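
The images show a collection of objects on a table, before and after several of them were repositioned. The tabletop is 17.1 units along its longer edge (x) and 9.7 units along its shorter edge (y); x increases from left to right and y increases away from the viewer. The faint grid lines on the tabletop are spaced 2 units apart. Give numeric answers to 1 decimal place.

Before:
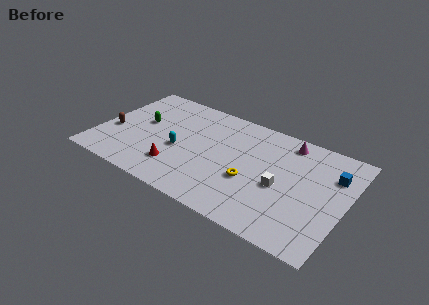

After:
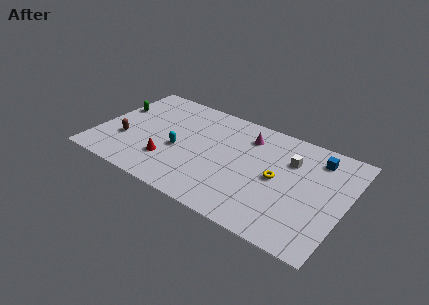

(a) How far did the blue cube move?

1.6

The blue cube was near (16.0, 6.9) before and (14.8, 7.9) after, so it travelled √(1.2² + 1.0²) ≈ 1.6 units.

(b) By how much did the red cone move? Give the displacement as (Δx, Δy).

(-0.6, 0.3)

The red cone was at about (5.8, 2.4) and moved to about (5.2, 2.7).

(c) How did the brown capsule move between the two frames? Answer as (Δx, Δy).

(1.0, -0.5)

From the two frames, the brown capsule sits at roughly (1.0, 3.8) before and (2.0, 3.3) after.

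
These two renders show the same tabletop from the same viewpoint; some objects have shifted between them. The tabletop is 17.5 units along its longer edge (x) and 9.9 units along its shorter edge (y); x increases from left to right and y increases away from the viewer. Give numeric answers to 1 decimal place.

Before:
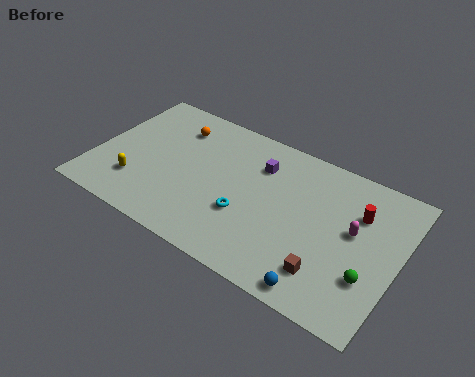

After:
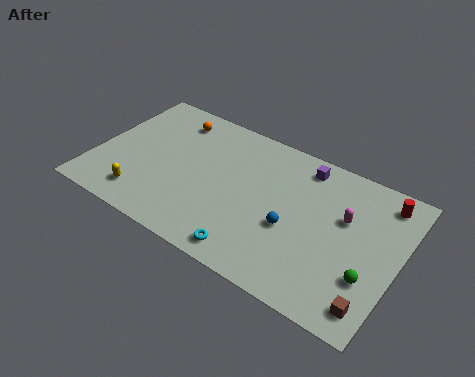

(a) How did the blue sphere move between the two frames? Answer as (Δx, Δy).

(-2.1, 3.0)

The blue sphere started near (13.7, 1.0) and ended near (11.6, 4.0).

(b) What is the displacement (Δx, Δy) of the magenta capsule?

(-0.6, 0.6)

The magenta capsule was at about (14.9, 5.6) and moved to about (14.3, 6.2).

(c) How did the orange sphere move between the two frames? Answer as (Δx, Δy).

(-0.3, 0.5)

The orange sphere was at about (4.1, 7.7) and moved to about (3.8, 8.2).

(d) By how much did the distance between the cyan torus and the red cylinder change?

+2.8

The distance was about 6.9 in the first image and 9.7 in the second, so they moved 2.8 units further apart.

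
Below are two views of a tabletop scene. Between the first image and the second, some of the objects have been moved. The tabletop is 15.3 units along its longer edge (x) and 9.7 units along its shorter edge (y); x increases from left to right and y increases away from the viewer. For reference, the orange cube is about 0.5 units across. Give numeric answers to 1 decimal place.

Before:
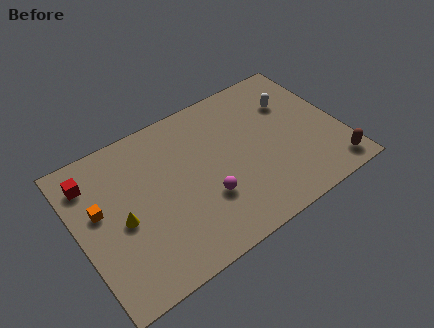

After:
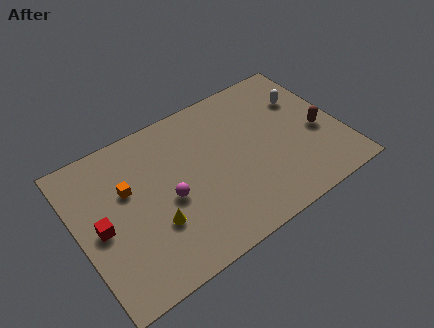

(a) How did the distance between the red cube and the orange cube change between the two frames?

+0.3

They were about 2.0 units apart before and 2.3 after — 0.3 units further apart.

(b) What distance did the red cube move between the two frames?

3.1

The red cube was near (1.1, 7.7) before and (1.2, 4.6) after, so it travelled √(0.1² + 3.1²) ≈ 3.1 units.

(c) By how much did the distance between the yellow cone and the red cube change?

-0.3

They were about 3.5 units apart before and 3.2 after — 0.3 units closer together.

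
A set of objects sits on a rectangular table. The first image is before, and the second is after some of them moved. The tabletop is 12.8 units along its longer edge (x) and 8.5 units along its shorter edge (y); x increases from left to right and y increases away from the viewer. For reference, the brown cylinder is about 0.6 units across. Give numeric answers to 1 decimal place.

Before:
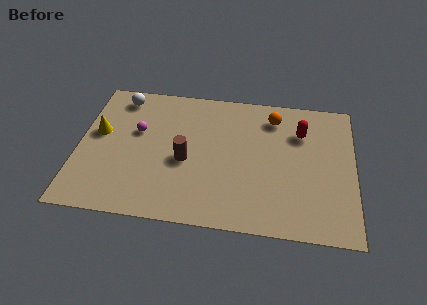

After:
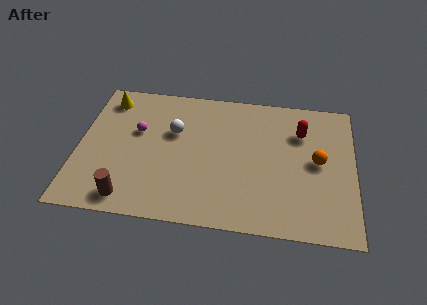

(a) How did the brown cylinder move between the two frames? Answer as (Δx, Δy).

(-2.5, -2.6)

The brown cylinder was at about (5.0, 3.7) and moved to about (2.5, 1.1).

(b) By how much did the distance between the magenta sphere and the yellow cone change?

+0.6

The distance was about 1.8 in the first image and 2.4 in the second, so they moved 0.6 units further apart.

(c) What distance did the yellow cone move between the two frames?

2.2

From (0.9, 4.9) to (1.2, 7.1), the yellow cone covered √(0.3² + 2.2²) ≈ 2.2 units.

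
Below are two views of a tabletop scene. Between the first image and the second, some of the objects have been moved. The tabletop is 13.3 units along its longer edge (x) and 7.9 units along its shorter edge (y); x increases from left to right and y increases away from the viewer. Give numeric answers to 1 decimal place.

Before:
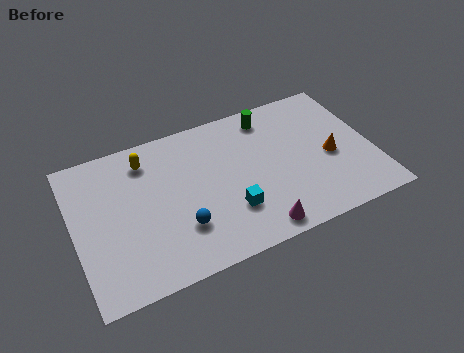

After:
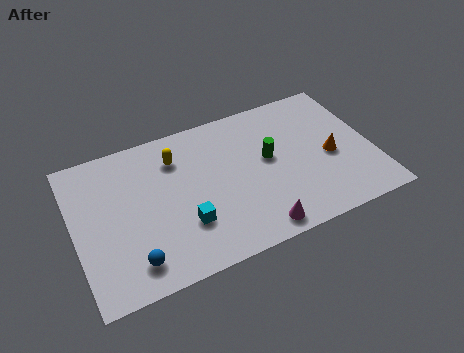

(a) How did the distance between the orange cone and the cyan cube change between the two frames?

+1.9

Before: roughly 4.9 units apart; after: 6.8. That's 1.9 units further apart.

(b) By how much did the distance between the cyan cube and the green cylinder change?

-0.5

The distance was about 5.0 in the first image and 4.5 in the second, so they moved 0.5 units closer together.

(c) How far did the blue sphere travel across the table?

2.4

The blue sphere was near (4.5, 2.3) before and (2.3, 1.4) after, so it travelled √(2.2² + 0.9²) ≈ 2.4 units.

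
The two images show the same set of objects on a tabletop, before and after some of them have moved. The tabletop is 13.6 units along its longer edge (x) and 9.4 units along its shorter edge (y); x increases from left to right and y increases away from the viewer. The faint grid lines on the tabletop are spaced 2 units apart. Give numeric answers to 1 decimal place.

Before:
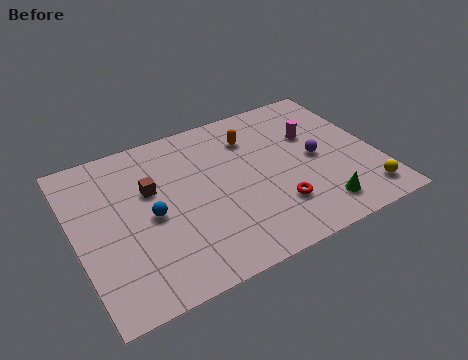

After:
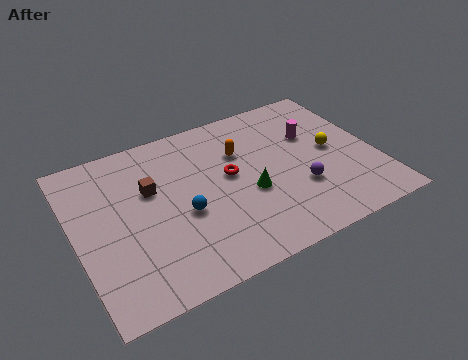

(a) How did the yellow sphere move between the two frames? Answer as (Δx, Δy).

(-0.9, 3.3)

From the two frames, the yellow sphere sits at roughly (12.6, 1.5) before and (11.7, 4.8) after.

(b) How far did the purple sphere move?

1.8

The purple sphere was near (10.9, 4.6) before and (9.9, 3.1) after, so it travelled √(1.0² + 1.5²) ≈ 1.8 units.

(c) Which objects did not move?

the brown cube and the magenta cylinder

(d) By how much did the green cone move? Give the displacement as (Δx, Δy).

(-2.8, 2.2)

The green cone started near (10.5, 1.6) and ended near (7.7, 3.8).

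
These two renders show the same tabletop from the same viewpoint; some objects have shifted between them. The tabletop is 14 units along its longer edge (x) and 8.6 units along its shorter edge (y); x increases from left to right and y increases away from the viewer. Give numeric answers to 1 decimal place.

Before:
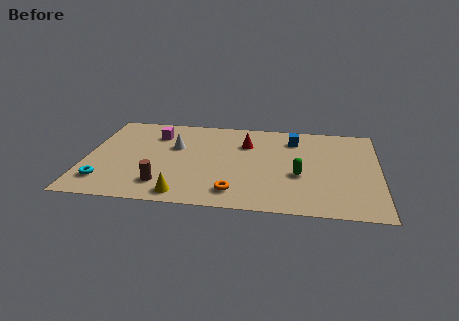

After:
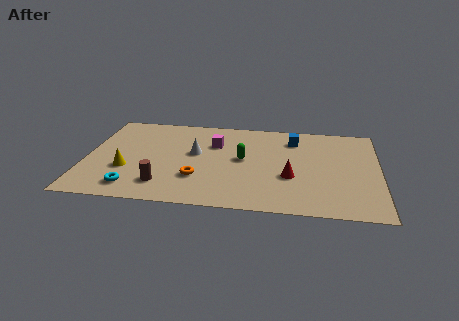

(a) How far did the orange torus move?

2.1

The orange torus was near (7.2, 1.5) before and (5.4, 2.6) after, so it travelled √(1.8² + 1.1²) ≈ 2.1 units.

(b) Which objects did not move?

the brown cylinder and the blue cube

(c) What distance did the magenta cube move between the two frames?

3.0

The magenta cube was near (3.2, 6.5) before and (6.1, 5.9) after, so it travelled √(2.9² + 0.6²) ≈ 3.0 units.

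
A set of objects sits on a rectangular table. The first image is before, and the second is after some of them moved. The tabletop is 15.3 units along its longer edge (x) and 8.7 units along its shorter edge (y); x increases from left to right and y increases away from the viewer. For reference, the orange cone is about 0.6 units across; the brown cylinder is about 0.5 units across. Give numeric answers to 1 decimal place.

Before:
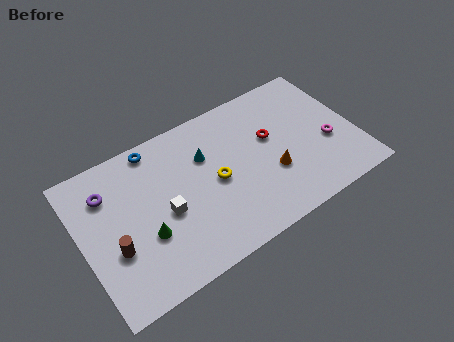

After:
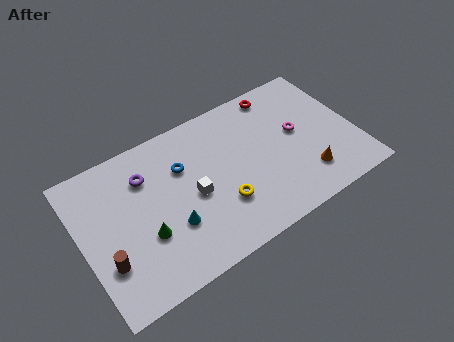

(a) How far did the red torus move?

2.7

The red torus was near (10.7, 5.2) before and (11.6, 7.7) after, so it travelled √(0.9² + 2.5²) ≈ 2.7 units.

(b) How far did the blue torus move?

2.3

The blue torus moved from about (4.5, 7.8) to (5.8, 5.9), a distance of √(1.3² + 1.9²) ≈ 2.3.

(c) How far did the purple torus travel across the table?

2.1

The purple torus moved from about (1.7, 6.5) to (3.8, 6.4), a distance of √(2.1² + 0.1²) ≈ 2.1.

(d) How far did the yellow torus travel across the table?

1.5

The yellow torus was near (7.4, 4.2) before and (7.5, 2.7) after, so it travelled √(0.1² + 1.5²) ≈ 1.5 units.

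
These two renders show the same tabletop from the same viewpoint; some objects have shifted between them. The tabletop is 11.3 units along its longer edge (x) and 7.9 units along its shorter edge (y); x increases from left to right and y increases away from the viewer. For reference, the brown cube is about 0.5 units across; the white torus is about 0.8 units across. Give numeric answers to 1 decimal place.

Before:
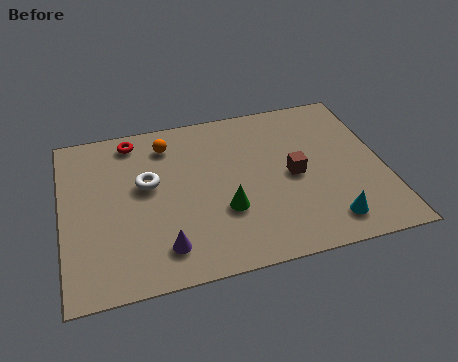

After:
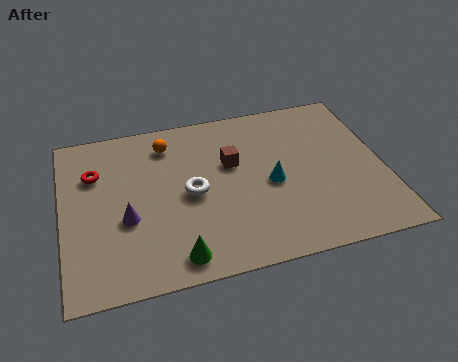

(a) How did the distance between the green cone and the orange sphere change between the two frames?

+1.3

Before: roughly 4.1 units apart; after: 5.4. That's 1.3 units further apart.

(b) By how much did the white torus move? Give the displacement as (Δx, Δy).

(1.5, -0.8)

From the two frames, the white torus sits at roughly (3.0, 4.6) before and (4.5, 3.8) after.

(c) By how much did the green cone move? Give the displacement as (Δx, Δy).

(-1.8, -1.7)

The green cone was at about (5.6, 2.7) and moved to about (3.8, 1.0).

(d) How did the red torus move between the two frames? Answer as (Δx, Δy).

(-1.4, -1.4)

The red torus started near (2.6, 6.9) and ended near (1.2, 5.5).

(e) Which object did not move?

the orange sphere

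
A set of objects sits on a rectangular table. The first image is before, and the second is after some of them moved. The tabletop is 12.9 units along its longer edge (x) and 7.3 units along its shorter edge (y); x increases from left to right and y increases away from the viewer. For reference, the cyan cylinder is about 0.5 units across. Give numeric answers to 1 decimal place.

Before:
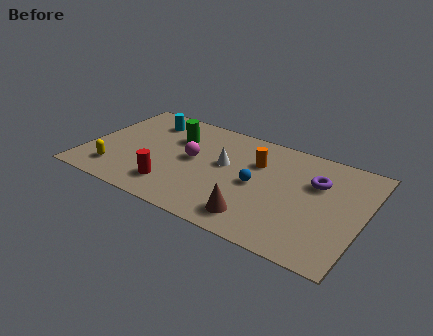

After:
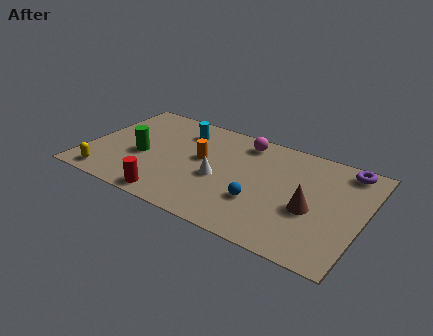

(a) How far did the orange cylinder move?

2.7

The orange cylinder was near (7.8, 5.0) before and (5.3, 4.1) after, so it travelled √(2.5² + 0.9²) ≈ 2.7 units.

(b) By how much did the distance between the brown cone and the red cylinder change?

+2.6

The distance was about 4.0 in the first image and 6.6 in the second, so they moved 2.6 units further apart.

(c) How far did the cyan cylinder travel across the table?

1.7

The cyan cylinder moved from about (2.4, 5.8) to (4.1, 5.7), a distance of √(1.7² + 0.1²) ≈ 1.7.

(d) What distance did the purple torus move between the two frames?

1.9

The purple torus moved from about (10.6, 4.9) to (11.8, 6.4), a distance of √(1.2² + 1.5²) ≈ 1.9.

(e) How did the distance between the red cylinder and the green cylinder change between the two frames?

-0.6

They were about 3.5 units apart before and 2.9 after — 0.6 units closer together.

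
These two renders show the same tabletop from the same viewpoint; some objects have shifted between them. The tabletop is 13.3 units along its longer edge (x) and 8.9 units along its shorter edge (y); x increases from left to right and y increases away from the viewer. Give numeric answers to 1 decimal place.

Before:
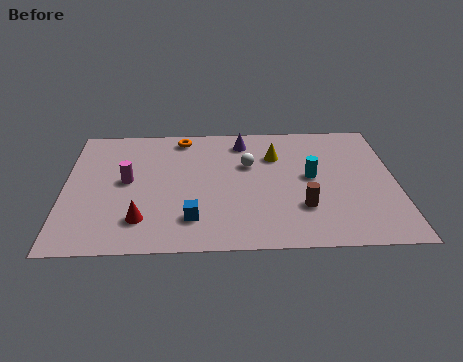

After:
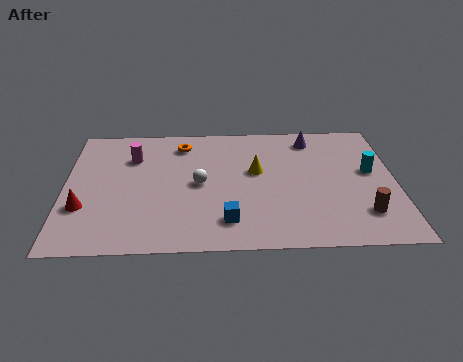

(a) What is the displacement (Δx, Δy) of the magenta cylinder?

(0.2, 1.7)

The magenta cylinder was at about (2.5, 4.7) and moved to about (2.7, 6.4).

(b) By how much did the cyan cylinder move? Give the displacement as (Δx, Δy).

(2.4, 0.3)

The cyan cylinder was at about (9.9, 4.7) and moved to about (12.3, 5.0).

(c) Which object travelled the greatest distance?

the purple cone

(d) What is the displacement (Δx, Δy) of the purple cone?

(2.8, 0.1)

The purple cone was at about (7.2, 7.4) and moved to about (10.0, 7.5).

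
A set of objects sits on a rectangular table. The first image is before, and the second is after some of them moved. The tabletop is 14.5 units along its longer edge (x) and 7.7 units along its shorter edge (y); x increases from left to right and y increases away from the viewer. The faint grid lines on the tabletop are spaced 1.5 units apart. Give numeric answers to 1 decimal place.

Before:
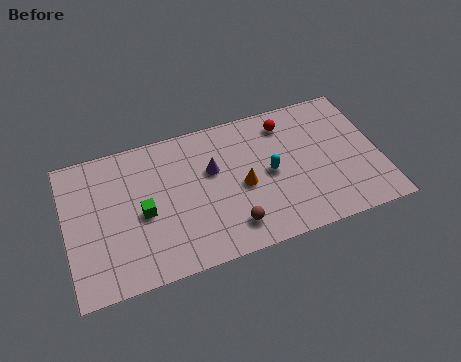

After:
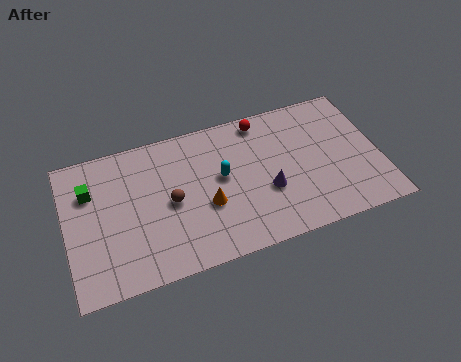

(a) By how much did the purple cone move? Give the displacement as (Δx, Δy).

(2.4, -1.9)

The purple cone started near (6.8, 4.8) and ended near (9.2, 2.9).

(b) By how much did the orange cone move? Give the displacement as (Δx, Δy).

(-1.7, -0.5)

The orange cone started near (8.1, 3.5) and ended near (6.4, 3.0).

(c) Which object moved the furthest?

the brown sphere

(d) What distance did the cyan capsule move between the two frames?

2.3

From (9.4, 3.8) to (7.2, 4.3), the cyan capsule covered √(2.2² + 0.5²) ≈ 2.3 units.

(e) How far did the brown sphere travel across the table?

3.4

The brown sphere was near (7.4, 1.5) before and (4.8, 3.7) after, so it travelled √(2.6² + 2.2²) ≈ 3.4 units.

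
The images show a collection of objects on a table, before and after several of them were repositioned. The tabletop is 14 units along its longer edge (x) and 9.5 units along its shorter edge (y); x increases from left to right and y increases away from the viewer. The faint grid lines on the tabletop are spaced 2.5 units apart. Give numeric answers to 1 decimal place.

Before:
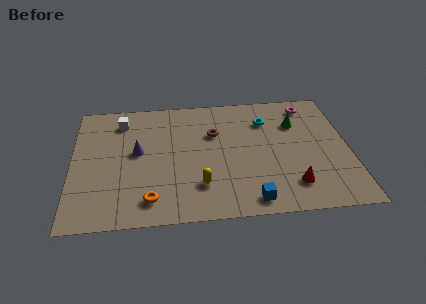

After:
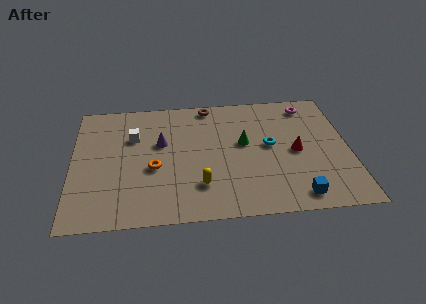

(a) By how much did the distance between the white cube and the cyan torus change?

-0.4

Before: roughly 7.4 units apart; after: 7.0. That's 0.4 units closer together.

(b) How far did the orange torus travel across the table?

2.3

From (3.9, 1.6) to (4.1, 3.9), the orange torus covered √(0.2² + 2.3²) ≈ 2.3 units.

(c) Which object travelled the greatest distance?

the green cone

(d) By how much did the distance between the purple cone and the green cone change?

-4.0

Before: roughly 8.2 units apart; after: 4.2. That's 4.0 units closer together.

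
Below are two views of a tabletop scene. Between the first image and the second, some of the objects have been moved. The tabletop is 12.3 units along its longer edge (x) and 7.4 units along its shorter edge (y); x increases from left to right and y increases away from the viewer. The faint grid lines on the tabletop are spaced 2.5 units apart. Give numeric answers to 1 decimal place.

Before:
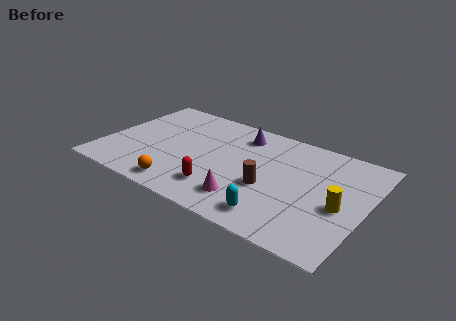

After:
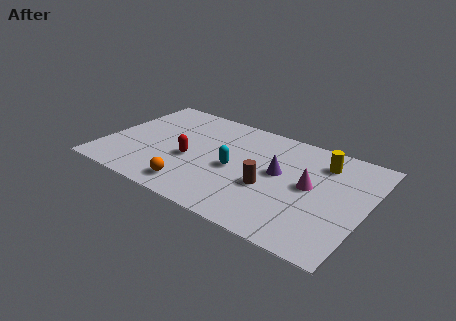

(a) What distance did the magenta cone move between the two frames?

3.5

The magenta cone moved from about (7.1, 1.6) to (9.7, 3.9), a distance of √(2.6² + 2.3²) ≈ 3.5.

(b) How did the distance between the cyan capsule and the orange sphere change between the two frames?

-1.7

The distance was about 4.4 in the first image and 2.7 in the second, so they moved 1.7 units closer together.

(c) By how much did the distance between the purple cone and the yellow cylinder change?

-3.3

The distance was about 5.8 in the first image and 2.5 in the second, so they moved 3.3 units closer together.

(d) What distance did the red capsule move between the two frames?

2.2

The red capsule was near (5.8, 1.7) before and (4.1, 3.1) after, so it travelled √(1.7² + 1.4²) ≈ 2.2 units.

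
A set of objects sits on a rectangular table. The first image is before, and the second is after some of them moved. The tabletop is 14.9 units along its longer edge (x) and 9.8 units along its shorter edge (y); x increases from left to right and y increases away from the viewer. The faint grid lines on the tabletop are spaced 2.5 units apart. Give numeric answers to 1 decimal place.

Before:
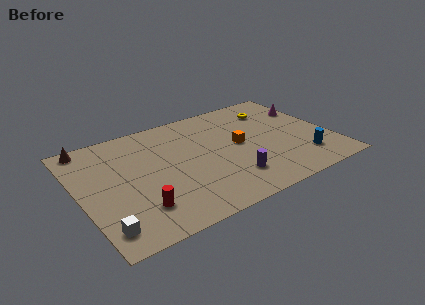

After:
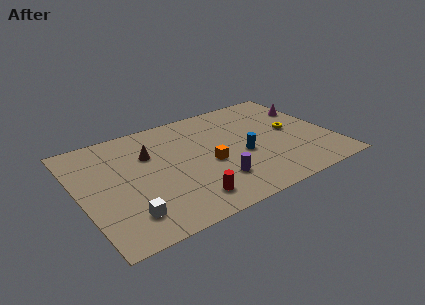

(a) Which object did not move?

the magenta cone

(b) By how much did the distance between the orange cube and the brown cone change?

-5.3

They were about 9.3 units apart before and 4.0 after — 5.3 units closer together.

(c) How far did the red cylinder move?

2.9

The red cylinder was near (3.0, 2.3) before and (5.8, 1.7) after, so it travelled √(2.8² + 0.6²) ≈ 2.9 units.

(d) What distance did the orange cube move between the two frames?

2.2

The orange cube was near (9.5, 5.1) before and (7.5, 4.2) after, so it travelled √(2.0² + 0.9²) ≈ 2.2 units.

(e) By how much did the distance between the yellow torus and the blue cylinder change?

-2.1

The distance was about 5.5 in the first image and 3.4 in the second, so they moved 2.1 units closer together.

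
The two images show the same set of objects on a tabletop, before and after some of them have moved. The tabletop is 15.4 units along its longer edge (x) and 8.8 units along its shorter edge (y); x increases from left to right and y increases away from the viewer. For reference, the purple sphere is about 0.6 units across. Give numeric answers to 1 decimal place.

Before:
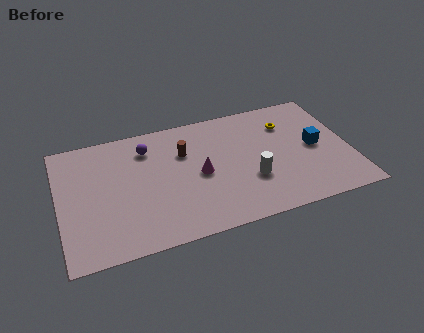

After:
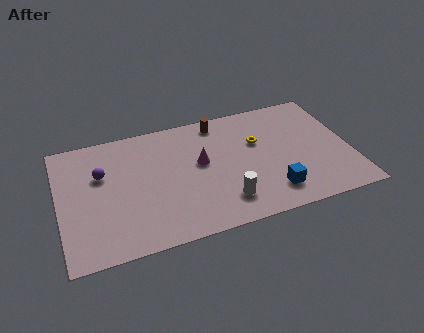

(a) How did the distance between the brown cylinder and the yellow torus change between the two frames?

-2.8

They were about 5.6 units apart before and 2.8 after — 2.8 units closer together.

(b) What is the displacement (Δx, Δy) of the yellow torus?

(-1.7, -0.9)

The yellow torus started near (12.3, 6.5) and ended near (10.6, 5.6).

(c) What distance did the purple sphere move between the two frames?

2.8

The purple sphere was near (4.8, 6.9) before and (2.3, 5.7) after, so it travelled √(2.5² + 1.2²) ≈ 2.8 units.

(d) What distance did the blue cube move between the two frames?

3.7

The blue cube moved from about (13.6, 4.4) to (11.0, 1.8), a distance of √(2.6² + 2.6²) ≈ 3.7.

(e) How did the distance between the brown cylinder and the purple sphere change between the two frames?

+4.6

The distance was about 2.1 in the first image and 6.7 in the second, so they moved 4.6 units further apart.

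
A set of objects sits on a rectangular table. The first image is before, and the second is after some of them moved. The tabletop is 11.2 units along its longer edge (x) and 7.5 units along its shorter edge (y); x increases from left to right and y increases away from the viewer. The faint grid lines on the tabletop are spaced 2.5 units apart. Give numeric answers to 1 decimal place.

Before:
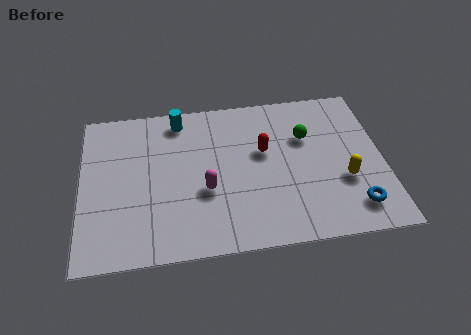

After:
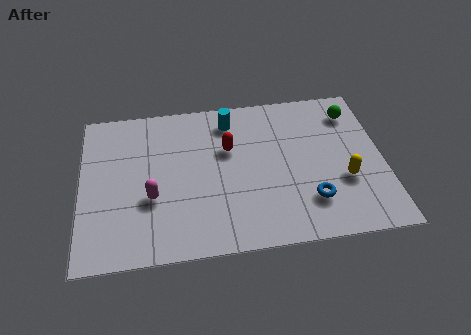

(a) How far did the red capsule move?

1.3

From (6.8, 4.5) to (5.5, 4.8), the red capsule covered √(1.3² + 0.3²) ≈ 1.3 units.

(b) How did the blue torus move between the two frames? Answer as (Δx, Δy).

(-1.6, 0.5)

From the two frames, the blue torus sits at roughly (10.0, 1.4) before and (8.4, 1.9) after.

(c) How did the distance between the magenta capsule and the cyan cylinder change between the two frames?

+0.8

They were about 3.7 units apart before and 4.5 after — 0.8 units further apart.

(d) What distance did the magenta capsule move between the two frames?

2.0

The magenta capsule moved from about (4.6, 2.9) to (2.6, 2.8), a distance of √(2.0² + 0.1²) ≈ 2.0.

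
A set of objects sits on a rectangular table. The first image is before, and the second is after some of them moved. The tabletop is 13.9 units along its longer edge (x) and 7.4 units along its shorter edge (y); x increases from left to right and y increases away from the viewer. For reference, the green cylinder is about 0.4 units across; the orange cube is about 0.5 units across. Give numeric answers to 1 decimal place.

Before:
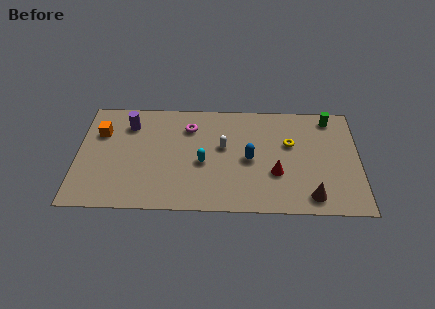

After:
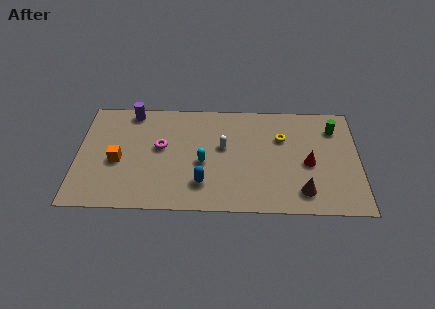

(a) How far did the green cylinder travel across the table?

0.7

The green cylinder moved from about (12.5, 6.4) to (12.7, 5.7), a distance of √(0.2² + 0.7²) ≈ 0.7.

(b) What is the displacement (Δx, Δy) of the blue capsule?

(-2.3, -1.7)

From the two frames, the blue capsule sits at roughly (8.5, 3.5) before and (6.2, 1.8) after.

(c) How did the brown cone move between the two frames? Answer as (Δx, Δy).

(-0.4, 0.3)

From the two frames, the brown cone sits at roughly (11.5, 1.1) before and (11.1, 1.4) after.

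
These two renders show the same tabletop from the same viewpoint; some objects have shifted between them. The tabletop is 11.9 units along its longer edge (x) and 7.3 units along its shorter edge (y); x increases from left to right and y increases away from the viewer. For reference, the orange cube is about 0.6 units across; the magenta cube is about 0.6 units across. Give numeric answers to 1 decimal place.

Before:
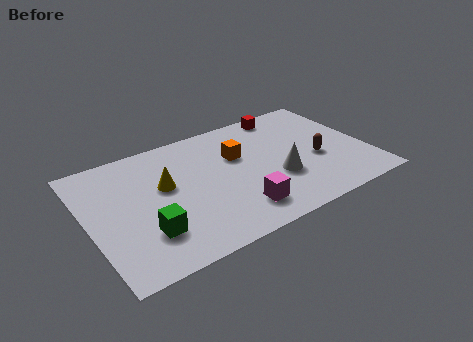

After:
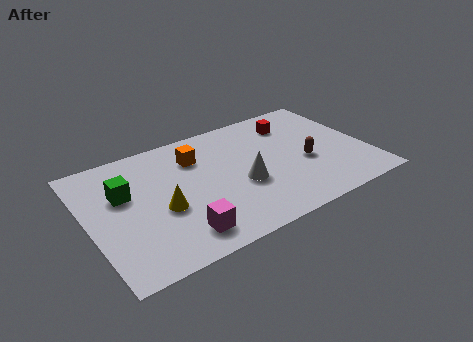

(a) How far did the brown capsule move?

0.5

The brown capsule was near (9.7, 3.0) before and (9.2, 3.0) after, so it travelled √(0.5² + 0.0²) ≈ 0.5 units.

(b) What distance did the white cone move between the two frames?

1.5

The white cone was near (7.9, 2.6) before and (6.4, 2.9) after, so it travelled √(1.5² + 0.3²) ≈ 1.5 units.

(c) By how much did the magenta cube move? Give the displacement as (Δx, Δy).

(-2.5, -0.2)

From the two frames, the magenta cube sits at roughly (6.0, 1.5) before and (3.5, 1.3) after.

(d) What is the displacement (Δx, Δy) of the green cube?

(-0.6, 2.6)

The green cube started near (2.2, 2.0) and ended near (1.6, 4.6).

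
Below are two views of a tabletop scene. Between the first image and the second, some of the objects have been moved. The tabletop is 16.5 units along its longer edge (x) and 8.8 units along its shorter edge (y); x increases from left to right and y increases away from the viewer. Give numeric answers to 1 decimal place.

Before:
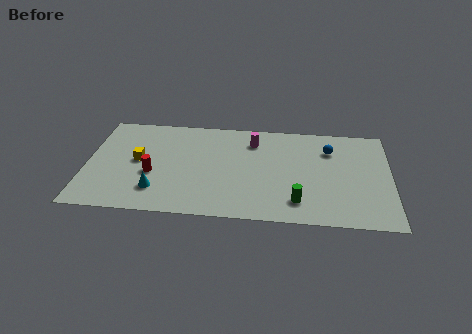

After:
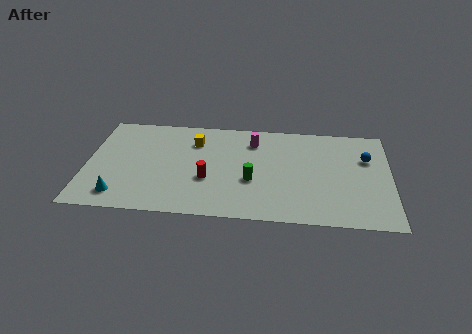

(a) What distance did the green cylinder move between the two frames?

3.0

The green cylinder was near (11.5, 1.8) before and (9.0, 3.4) after, so it travelled √(2.5² + 1.6²) ≈ 3.0 units.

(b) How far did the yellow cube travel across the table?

3.6

From (2.8, 4.6) to (5.8, 6.6), the yellow cube covered √(3.0² + 2.0²) ≈ 3.6 units.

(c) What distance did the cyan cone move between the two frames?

2.1

The cyan cone was near (3.9, 2.1) before and (1.9, 1.5) after, so it travelled √(2.0² + 0.6²) ≈ 2.1 units.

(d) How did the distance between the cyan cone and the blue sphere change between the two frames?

+3.7

Before: roughly 10.3 units apart; after: 14.0. That's 3.7 units further apart.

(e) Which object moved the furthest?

the yellow cube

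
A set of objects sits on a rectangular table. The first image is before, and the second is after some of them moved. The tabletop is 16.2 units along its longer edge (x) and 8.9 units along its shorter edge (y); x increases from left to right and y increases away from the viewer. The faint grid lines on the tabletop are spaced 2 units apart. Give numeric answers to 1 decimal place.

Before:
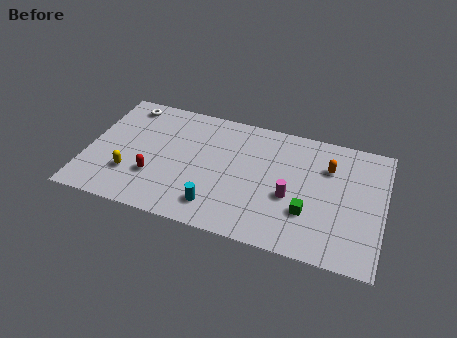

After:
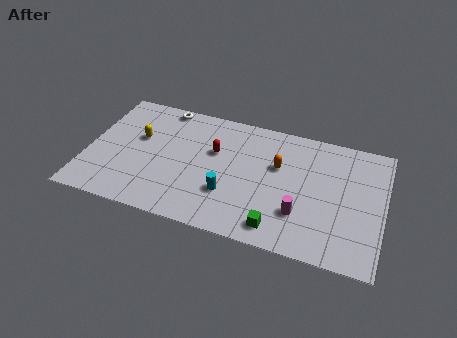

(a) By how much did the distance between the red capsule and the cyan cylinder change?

-0.7

Before: roughly 3.7 units apart; after: 3.0. That's 0.7 units closer together.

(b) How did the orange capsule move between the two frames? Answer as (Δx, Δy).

(-2.7, -0.7)

From the two frames, the orange capsule sits at roughly (13.1, 6.3) before and (10.4, 5.6) after.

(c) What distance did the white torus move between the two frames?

2.0

From (1.8, 7.7) to (3.8, 8.1), the white torus covered √(2.0² + 0.4²) ≈ 2.0 units.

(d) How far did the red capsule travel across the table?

4.2

The red capsule moved from about (3.8, 2.8) to (6.9, 5.6), a distance of √(3.1² + 2.8²) ≈ 4.2.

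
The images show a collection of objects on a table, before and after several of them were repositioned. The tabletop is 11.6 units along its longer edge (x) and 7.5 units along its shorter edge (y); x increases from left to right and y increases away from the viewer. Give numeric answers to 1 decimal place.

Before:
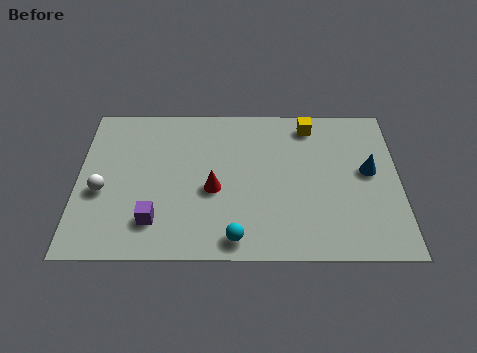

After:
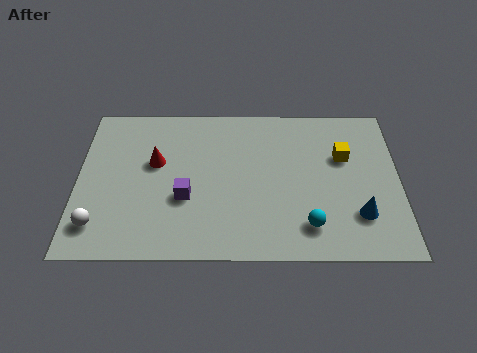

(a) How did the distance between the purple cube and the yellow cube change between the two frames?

-1.3

The distance was about 7.3 in the first image and 6.0 in the second, so they moved 1.3 units closer together.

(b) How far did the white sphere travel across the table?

1.6

The white sphere moved from about (0.9, 3.1) to (0.8, 1.5), a distance of √(0.1² + 1.6²) ≈ 1.6.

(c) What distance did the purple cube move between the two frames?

1.6

From (2.8, 1.7) to (3.9, 2.8), the purple cube covered √(1.1² + 1.1²) ≈ 1.6 units.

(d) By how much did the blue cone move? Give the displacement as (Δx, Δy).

(-0.4, -2.1)

From the two frames, the blue cone sits at roughly (10.5, 4.1) before and (10.1, 2.0) after.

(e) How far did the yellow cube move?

2.0

From (8.4, 6.4) to (9.6, 4.8), the yellow cube covered √(1.2² + 1.6²) ≈ 2.0 units.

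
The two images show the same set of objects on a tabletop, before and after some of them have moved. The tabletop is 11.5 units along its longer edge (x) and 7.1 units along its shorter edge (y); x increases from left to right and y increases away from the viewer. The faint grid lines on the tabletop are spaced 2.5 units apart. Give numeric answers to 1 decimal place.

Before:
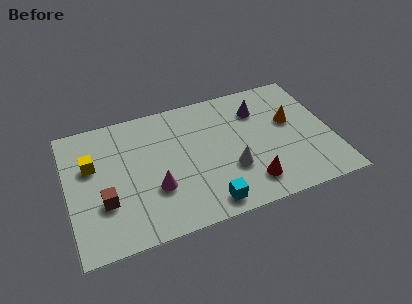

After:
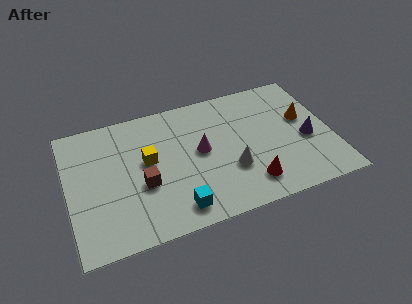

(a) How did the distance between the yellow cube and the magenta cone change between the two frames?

-1.0

The distance was about 3.3 in the first image and 2.3 in the second, so they moved 1.0 units closer together.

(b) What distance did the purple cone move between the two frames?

3.0

The purple cone moved from about (8.5, 5.3) to (10.4, 3.0), a distance of √(1.9² + 2.3²) ≈ 3.0.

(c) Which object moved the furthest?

the purple cone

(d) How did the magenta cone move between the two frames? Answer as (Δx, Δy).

(2.1, 1.4)

The magenta cone was at about (3.7, 2.4) and moved to about (5.8, 3.8).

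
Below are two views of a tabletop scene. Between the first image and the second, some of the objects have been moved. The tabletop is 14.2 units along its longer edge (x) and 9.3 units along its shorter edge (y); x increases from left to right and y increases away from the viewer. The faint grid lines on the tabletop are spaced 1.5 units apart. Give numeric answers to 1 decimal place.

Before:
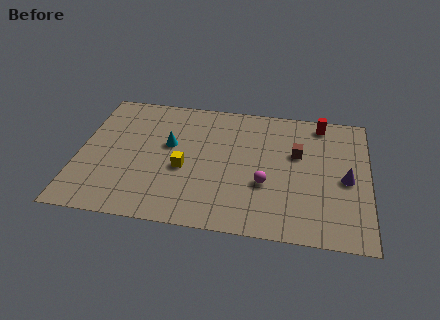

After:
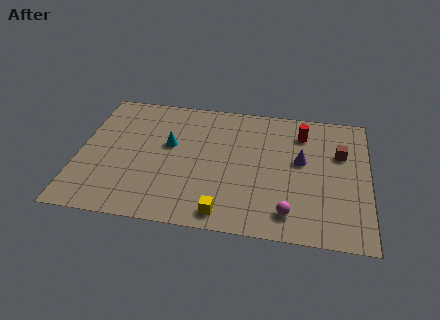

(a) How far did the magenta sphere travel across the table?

2.2

From (9.2, 3.4) to (10.4, 1.6), the magenta sphere covered √(1.2² + 1.8²) ≈ 2.2 units.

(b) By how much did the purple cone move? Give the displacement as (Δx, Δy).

(-2.2, 1.0)

The purple cone was at about (13.1, 4.3) and moved to about (10.9, 5.3).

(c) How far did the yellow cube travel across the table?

3.5

The yellow cube was near (5.2, 3.9) before and (7.3, 1.1) after, so it travelled √(2.1² + 2.8²) ≈ 3.5 units.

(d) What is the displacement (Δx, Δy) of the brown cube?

(2.1, 0.3)

The brown cube started near (10.7, 5.8) and ended near (12.8, 6.1).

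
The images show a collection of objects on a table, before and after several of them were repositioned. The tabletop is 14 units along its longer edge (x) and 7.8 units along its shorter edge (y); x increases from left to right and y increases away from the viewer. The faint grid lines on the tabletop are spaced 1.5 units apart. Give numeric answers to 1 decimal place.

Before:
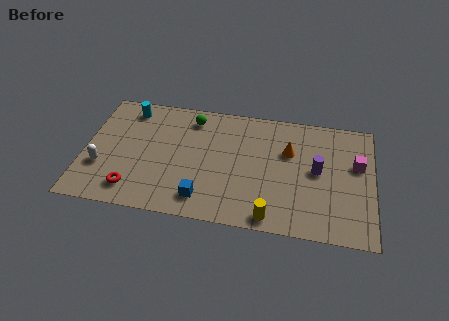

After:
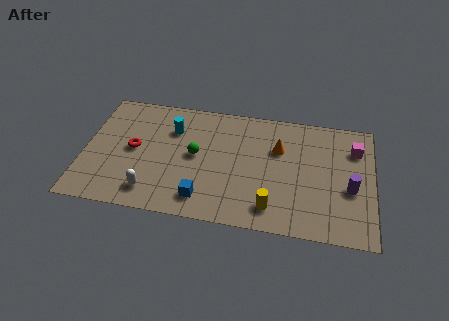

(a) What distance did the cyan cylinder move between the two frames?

2.4

The cyan cylinder was near (2.0, 6.6) before and (4.2, 5.6) after, so it travelled √(2.2² + 1.0²) ≈ 2.4 units.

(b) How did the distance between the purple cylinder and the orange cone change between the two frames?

+2.3

The distance was about 1.7 in the first image and 4.0 in the second, so they moved 2.3 units further apart.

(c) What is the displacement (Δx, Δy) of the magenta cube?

(-0.1, 1.0)

The magenta cube was at about (13.2, 4.8) and moved to about (13.1, 5.8).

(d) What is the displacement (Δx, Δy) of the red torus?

(-0.1, 2.6)

From the two frames, the red torus sits at roughly (2.5, 1.4) before and (2.4, 4.0) after.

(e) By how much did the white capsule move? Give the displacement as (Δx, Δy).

(2.5, -1.2)

The white capsule was at about (0.9, 2.6) and moved to about (3.4, 1.4).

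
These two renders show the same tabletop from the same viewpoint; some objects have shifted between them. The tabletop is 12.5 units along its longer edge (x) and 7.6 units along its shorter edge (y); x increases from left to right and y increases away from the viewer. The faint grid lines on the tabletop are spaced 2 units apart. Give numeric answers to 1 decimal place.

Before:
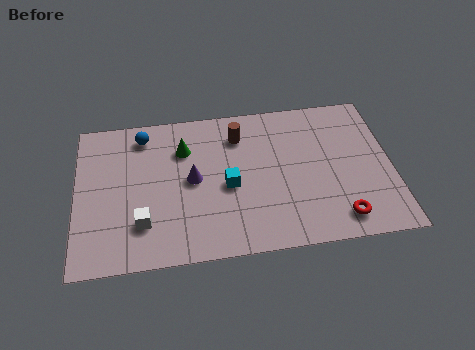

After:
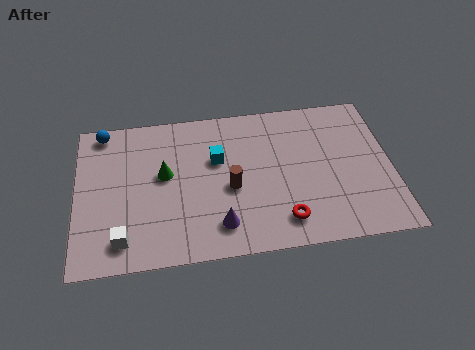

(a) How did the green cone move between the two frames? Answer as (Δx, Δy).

(-0.8, -1.2)

The green cone was at about (4.3, 5.5) and moved to about (3.5, 4.3).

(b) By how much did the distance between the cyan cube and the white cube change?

+1.5

Before: roughly 3.7 units apart; after: 5.2. That's 1.5 units further apart.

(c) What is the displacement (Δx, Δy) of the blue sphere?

(-1.6, 0.4)

The blue sphere was at about (2.7, 6.4) and moved to about (1.1, 6.8).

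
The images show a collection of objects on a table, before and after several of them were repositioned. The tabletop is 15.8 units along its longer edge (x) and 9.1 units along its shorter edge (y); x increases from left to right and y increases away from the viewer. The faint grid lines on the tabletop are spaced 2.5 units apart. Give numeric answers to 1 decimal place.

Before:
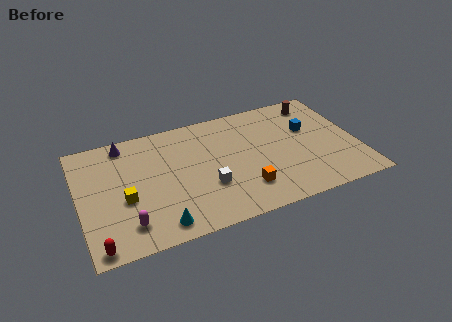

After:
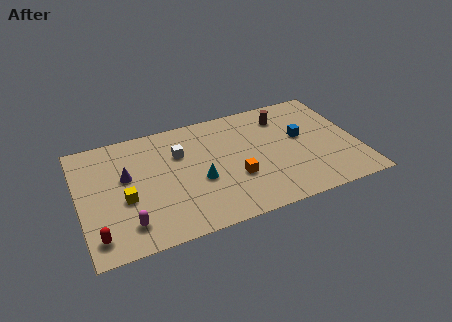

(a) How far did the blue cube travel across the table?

0.7

From (13.2, 5.7) to (12.7, 5.2), the blue cube covered √(0.5² + 0.5²) ≈ 0.7 units.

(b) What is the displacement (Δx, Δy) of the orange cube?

(-0.4, 1.0)

The orange cube started near (9.1, 2.2) and ended near (8.7, 3.2).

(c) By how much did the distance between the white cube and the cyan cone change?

-0.8

Before: roughly 3.5 units apart; after: 2.7. That's 0.8 units closer together.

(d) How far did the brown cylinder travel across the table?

2.1

The brown cylinder was near (13.9, 7.7) before and (11.9, 7.2) after, so it travelled √(2.0² + 0.5²) ≈ 2.1 units.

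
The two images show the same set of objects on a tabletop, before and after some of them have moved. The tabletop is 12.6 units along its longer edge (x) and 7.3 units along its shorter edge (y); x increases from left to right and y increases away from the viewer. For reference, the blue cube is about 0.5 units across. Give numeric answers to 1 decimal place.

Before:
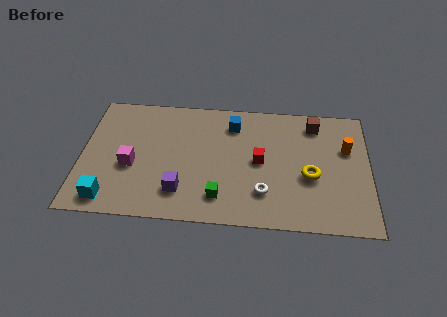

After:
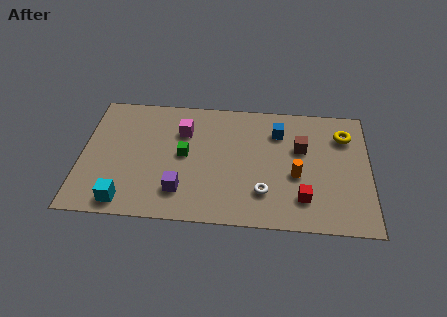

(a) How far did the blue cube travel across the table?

2.0

From (6.6, 5.8) to (8.6, 5.5), the blue cube covered √(2.0² + 0.3²) ≈ 2.0 units.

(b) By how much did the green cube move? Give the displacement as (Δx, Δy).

(-1.6, 2.3)

The green cube started near (6.1, 1.5) and ended near (4.5, 3.8).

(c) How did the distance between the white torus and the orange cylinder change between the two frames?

-2.8

The distance was about 4.6 in the first image and 1.8 in the second, so they moved 2.8 units closer together.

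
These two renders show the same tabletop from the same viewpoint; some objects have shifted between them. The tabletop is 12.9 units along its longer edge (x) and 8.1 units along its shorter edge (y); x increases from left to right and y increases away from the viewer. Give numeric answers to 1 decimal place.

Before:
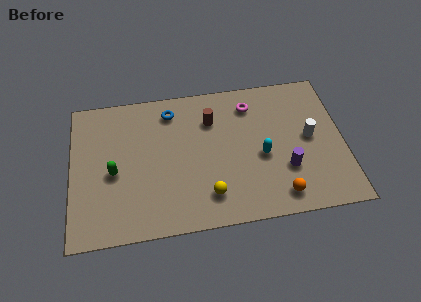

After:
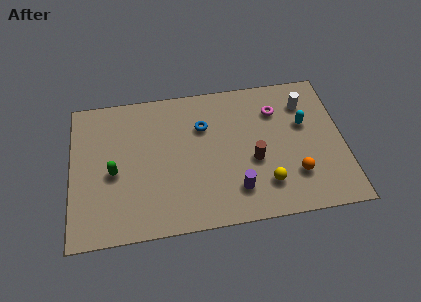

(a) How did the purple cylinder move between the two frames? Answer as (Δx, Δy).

(-2.4, -0.8)

The purple cylinder was at about (10.1, 2.6) and moved to about (7.7, 1.8).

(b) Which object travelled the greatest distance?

the brown cylinder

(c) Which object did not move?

the green capsule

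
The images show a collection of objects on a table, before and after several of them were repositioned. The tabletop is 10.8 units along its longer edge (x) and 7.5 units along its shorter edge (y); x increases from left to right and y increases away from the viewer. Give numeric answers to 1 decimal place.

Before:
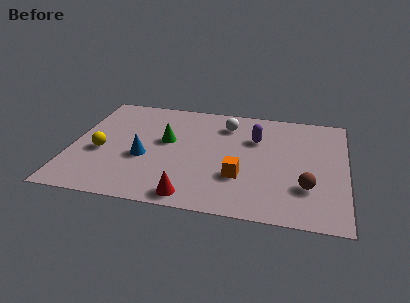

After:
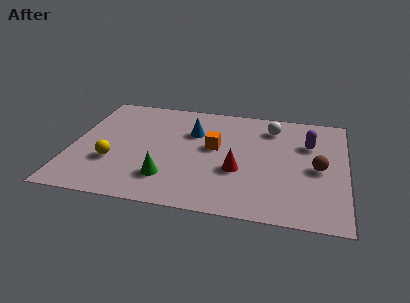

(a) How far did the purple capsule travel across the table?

2.1

From (7.2, 5.1) to (9.3, 5.1), the purple capsule covered √(2.1² + 0.0²) ≈ 2.1 units.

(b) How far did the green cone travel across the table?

2.5

From (3.7, 4.3) to (3.9, 1.8), the green cone covered √(0.2² + 2.5²) ≈ 2.5 units.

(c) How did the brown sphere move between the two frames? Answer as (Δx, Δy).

(0.4, 1.3)

From the two frames, the brown sphere sits at roughly (9.3, 2.2) before and (9.7, 3.5) after.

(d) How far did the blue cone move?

2.8

The blue cone moved from about (2.9, 3.0) to (4.7, 5.1), a distance of √(1.8² + 2.1²) ≈ 2.8.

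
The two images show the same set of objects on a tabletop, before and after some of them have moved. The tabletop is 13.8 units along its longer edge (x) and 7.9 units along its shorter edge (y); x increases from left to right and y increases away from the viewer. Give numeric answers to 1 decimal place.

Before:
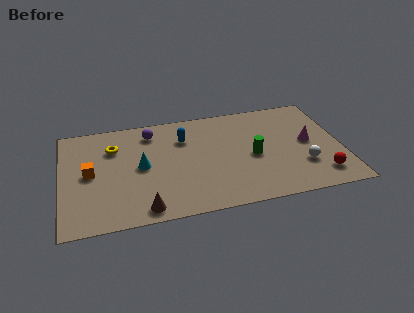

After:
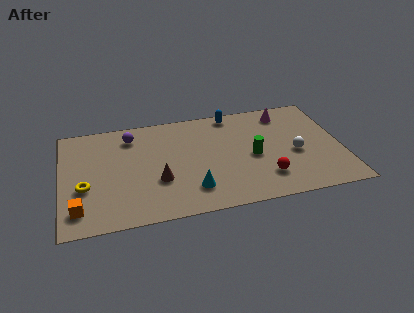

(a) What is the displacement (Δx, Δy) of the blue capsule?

(2.5, 1.4)

The blue capsule started near (6.1, 5.7) and ended near (8.6, 7.1).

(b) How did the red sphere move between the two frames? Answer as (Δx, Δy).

(-2.7, 0.4)

The red sphere started near (12.6, 1.5) and ended near (9.9, 1.9).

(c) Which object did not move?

the green cylinder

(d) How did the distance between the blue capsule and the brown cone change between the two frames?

+0.5

The distance was about 5.3 in the first image and 5.8 in the second, so they moved 0.5 units further apart.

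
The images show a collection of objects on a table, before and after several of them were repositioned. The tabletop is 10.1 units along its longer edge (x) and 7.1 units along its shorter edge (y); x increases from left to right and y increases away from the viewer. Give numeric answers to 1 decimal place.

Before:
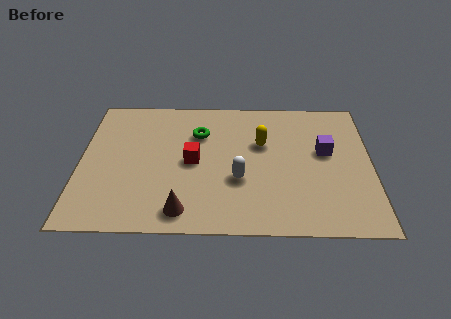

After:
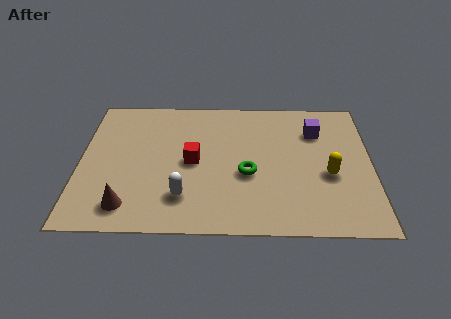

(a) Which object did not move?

the red cube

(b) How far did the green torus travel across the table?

2.7

The green torus was near (4.1, 5.0) before and (5.8, 2.9) after, so it travelled √(1.7² + 2.1²) ≈ 2.7 units.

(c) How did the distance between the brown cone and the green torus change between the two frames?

+0.4

Before: roughly 4.0 units apart; after: 4.4. That's 0.4 units further apart.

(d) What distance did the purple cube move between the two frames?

1.1

The purple cube was near (8.5, 4.1) before and (8.2, 5.2) after, so it travelled √(0.3² + 1.1²) ≈ 1.1 units.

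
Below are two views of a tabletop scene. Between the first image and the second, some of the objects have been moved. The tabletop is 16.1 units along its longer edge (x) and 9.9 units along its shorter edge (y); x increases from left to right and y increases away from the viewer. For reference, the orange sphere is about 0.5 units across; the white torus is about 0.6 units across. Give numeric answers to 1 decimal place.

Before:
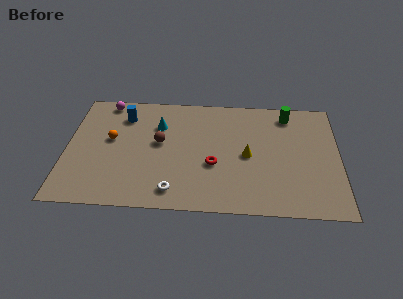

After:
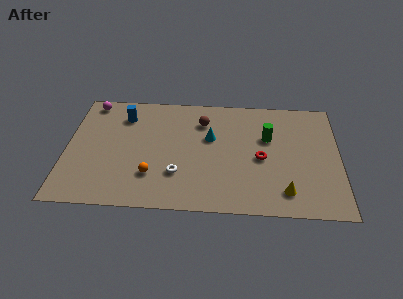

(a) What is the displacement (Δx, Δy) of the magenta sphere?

(-0.9, -0.1)

The magenta sphere started near (2.2, 8.9) and ended near (1.3, 8.8).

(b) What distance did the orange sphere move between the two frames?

3.8

The orange sphere was near (2.6, 5.6) before and (5.1, 2.7) after, so it travelled √(2.5² + 2.9²) ≈ 3.8 units.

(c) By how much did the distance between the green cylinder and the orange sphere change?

-3.2

The distance was about 10.9 in the first image and 7.7 in the second, so they moved 3.2 units closer together.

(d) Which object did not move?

the blue cylinder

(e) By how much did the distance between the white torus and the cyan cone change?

-1.9

The distance was about 5.6 in the first image and 3.7 in the second, so they moved 1.9 units closer together.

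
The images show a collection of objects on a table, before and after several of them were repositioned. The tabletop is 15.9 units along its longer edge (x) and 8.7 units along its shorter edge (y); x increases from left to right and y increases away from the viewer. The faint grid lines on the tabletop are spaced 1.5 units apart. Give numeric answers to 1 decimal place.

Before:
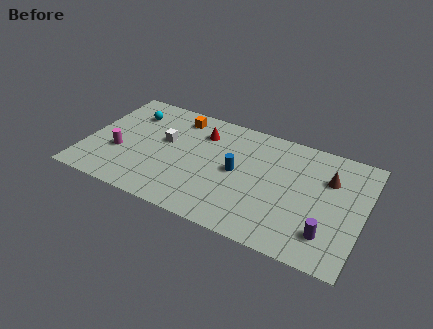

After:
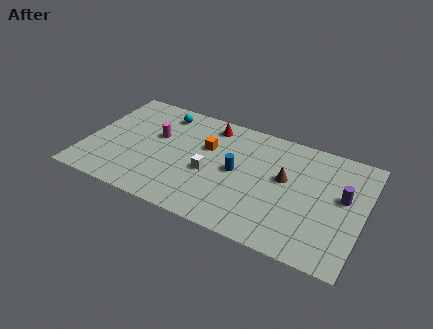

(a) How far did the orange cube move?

2.5

From (4.9, 7.3) to (6.8, 5.6), the orange cube covered √(1.9² + 1.7²) ≈ 2.5 units.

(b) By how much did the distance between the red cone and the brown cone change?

-2.2

Before: roughly 7.4 units apart; after: 5.2. That's 2.2 units closer together.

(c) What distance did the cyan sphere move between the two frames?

1.9

The cyan sphere moved from about (2.2, 6.6) to (4.0, 7.3), a distance of √(1.8² + 0.7²) ≈ 1.9.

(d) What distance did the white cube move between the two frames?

3.1

From (4.4, 5.1) to (7.2, 3.7), the white cube covered √(2.8² + 1.4²) ≈ 3.1 units.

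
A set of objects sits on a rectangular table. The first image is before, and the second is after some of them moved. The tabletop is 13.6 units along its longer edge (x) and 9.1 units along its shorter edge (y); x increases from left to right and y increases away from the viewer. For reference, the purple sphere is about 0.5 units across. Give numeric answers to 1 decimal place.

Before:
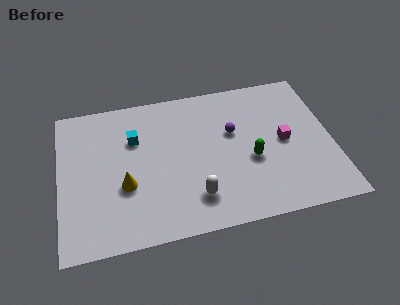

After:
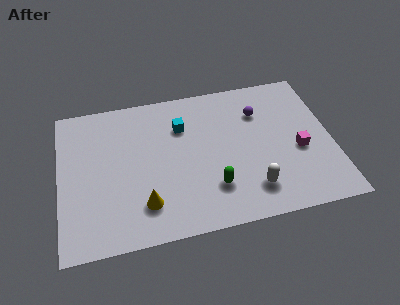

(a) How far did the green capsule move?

2.4

From (9.5, 3.7) to (7.5, 2.4), the green capsule covered √(2.0² + 1.3²) ≈ 2.4 units.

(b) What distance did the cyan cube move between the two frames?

2.4

The cyan cube was near (3.8, 6.2) before and (6.2, 6.5) after, so it travelled √(2.4² + 0.3²) ≈ 2.4 units.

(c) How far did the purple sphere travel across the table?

1.7

The purple sphere was near (8.7, 5.6) before and (10.1, 6.6) after, so it travelled √(1.4² + 1.0²) ≈ 1.7 units.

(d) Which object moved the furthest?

the white capsule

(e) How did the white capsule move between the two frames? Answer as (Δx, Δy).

(2.8, -0.1)

The white capsule started near (6.6, 2.0) and ended near (9.4, 1.9).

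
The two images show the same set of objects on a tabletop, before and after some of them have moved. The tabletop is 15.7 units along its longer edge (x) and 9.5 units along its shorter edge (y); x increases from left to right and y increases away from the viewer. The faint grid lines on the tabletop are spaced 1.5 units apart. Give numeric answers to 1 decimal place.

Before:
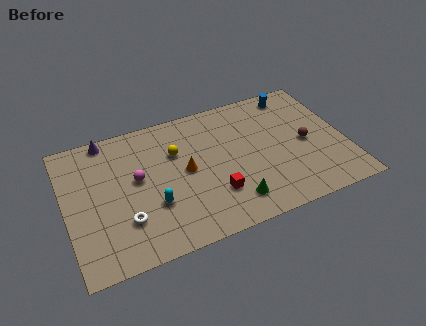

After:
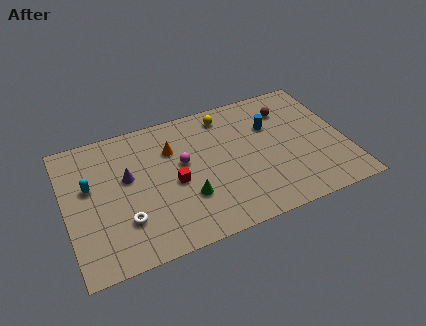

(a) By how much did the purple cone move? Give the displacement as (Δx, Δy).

(0.9, -3.1)

From the two frames, the purple cone sits at roughly (2.6, 8.7) before and (3.5, 5.6) after.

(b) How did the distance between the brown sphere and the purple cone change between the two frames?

-2.2

They were about 11.7 units apart before and 9.5 after — 2.2 units closer together.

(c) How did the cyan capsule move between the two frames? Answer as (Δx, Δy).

(-3.3, 2.5)

The cyan capsule was at about (4.7, 3.2) and moved to about (1.4, 5.7).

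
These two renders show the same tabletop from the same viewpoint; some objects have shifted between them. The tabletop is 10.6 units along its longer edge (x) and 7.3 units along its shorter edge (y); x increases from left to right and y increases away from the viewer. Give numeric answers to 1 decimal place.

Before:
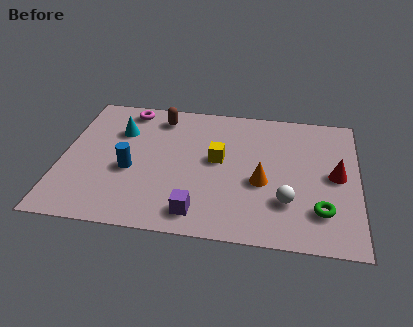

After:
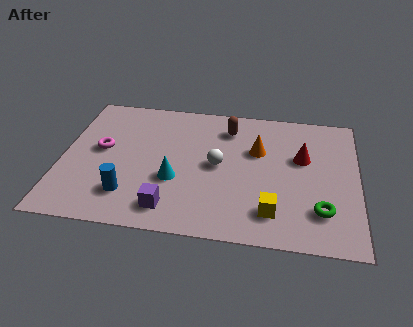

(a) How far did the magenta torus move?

2.5

The magenta torus moved from about (2.2, 6.4) to (1.4, 4.0), a distance of √(0.8² + 2.4²) ≈ 2.5.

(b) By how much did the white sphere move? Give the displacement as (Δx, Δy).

(-2.5, 1.6)

The white sphere was at about (8.1, 2.1) and moved to about (5.6, 3.7).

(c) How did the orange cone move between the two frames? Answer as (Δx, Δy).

(-0.2, 1.7)

The orange cone was at about (7.2, 3.0) and moved to about (7.0, 4.7).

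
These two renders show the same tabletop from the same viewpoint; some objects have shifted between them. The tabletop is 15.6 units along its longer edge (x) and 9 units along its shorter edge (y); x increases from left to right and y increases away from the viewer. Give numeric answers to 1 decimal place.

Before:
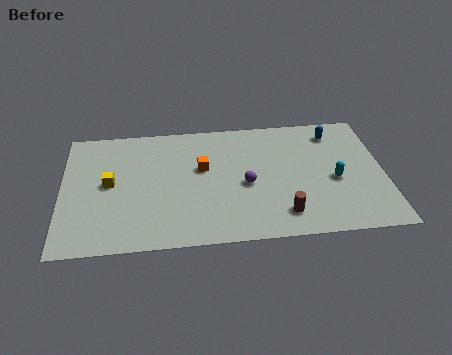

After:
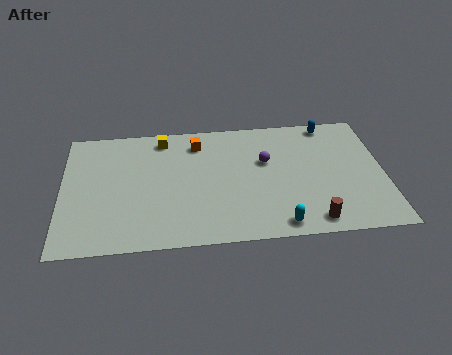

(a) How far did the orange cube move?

1.9

The orange cube moved from about (6.8, 5.4) to (6.6, 7.3), a distance of √(0.2² + 1.9²) ≈ 1.9.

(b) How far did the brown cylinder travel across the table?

1.5

The brown cylinder moved from about (10.6, 1.7) to (12.0, 1.1), a distance of √(1.4² + 0.6²) ≈ 1.5.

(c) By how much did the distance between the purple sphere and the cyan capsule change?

+0.3

The distance was about 4.3 in the first image and 4.6 in the second, so they moved 0.3 units further apart.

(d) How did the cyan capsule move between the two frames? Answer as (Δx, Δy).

(-2.8, -2.9)

The cyan capsule started near (13.2, 3.9) and ended near (10.4, 1.0).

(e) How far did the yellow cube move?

4.0

The yellow cube was near (2.3, 4.7) before and (4.9, 7.8) after, so it travelled √(2.6² + 3.1²) ≈ 4.0 units.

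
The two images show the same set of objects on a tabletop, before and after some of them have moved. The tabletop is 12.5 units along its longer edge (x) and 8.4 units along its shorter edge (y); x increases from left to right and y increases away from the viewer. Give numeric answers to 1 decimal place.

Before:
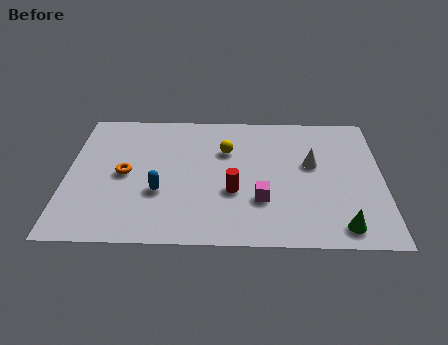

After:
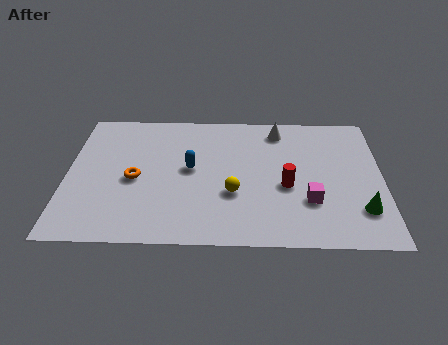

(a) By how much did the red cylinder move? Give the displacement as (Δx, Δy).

(2.1, 0.4)

The red cylinder started near (6.6, 3.1) and ended near (8.7, 3.5).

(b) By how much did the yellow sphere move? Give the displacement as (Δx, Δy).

(0.3, -2.7)

The yellow sphere started near (6.3, 5.7) and ended near (6.6, 3.0).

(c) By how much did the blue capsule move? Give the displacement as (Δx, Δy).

(1.2, 1.5)

The blue capsule was at about (3.7, 3.0) and moved to about (4.9, 4.5).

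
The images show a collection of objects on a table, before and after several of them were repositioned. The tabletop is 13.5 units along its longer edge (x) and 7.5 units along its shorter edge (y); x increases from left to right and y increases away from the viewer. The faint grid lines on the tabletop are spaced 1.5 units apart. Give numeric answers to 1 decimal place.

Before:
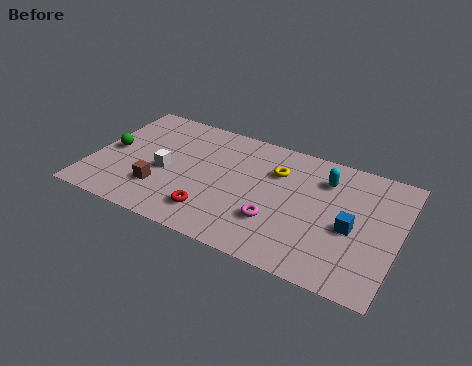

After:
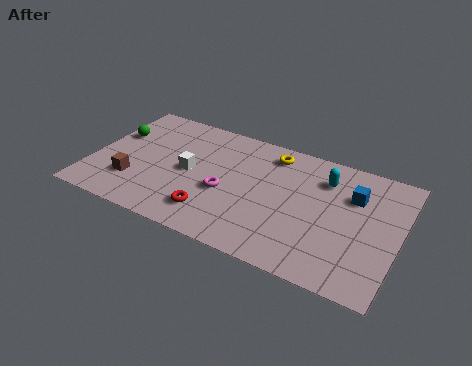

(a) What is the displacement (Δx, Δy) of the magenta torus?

(-2.3, 0.8)

The magenta torus started near (8.3, 2.3) and ended near (6.0, 3.1).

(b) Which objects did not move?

the cyan capsule and the red torus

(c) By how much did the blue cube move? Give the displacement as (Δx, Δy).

(-0.1, 1.9)

From the two frames, the blue cube sits at roughly (11.5, 3.3) before and (11.4, 5.2) after.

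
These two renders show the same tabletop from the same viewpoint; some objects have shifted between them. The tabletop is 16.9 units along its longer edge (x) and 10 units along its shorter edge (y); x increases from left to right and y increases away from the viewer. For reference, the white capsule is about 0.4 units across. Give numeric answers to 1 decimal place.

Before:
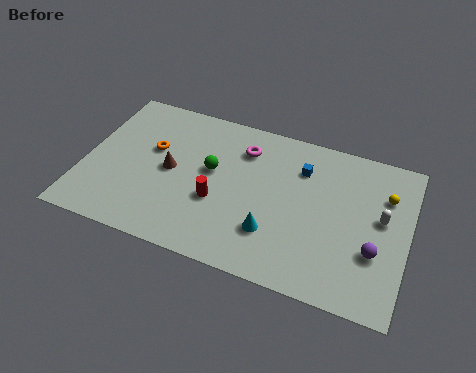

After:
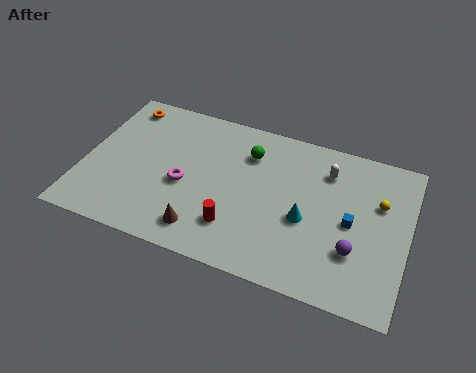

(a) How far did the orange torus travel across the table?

3.1

The orange torus moved from about (3.4, 6.1) to (1.5, 8.6), a distance of √(1.9² + 2.5²) ≈ 3.1.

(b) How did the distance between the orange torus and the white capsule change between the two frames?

-1.1

Before: roughly 12.1 units apart; after: 11.0. That's 1.1 units closer together.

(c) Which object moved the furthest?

the magenta torus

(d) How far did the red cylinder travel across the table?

1.7

The red cylinder was near (7.1, 3.8) before and (8.2, 2.5) after, so it travelled √(1.1² + 1.3²) ≈ 1.7 units.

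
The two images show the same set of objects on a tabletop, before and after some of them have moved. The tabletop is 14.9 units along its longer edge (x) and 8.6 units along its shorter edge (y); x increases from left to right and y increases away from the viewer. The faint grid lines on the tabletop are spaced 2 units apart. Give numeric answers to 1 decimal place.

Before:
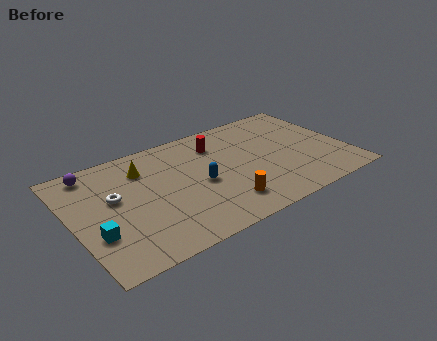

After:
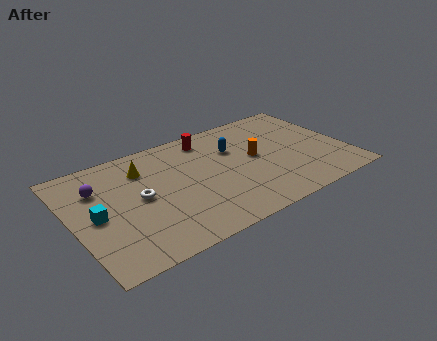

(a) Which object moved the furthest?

the orange cylinder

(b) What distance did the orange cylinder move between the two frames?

3.6

From (7.7, 1.8) to (10.0, 4.6), the orange cylinder covered √(2.3² + 2.8²) ≈ 3.6 units.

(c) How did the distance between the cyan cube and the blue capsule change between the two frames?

+2.1

Before: roughly 5.9 units apart; after: 8.0. That's 2.1 units further apart.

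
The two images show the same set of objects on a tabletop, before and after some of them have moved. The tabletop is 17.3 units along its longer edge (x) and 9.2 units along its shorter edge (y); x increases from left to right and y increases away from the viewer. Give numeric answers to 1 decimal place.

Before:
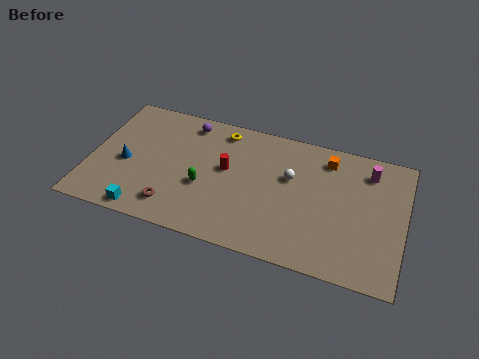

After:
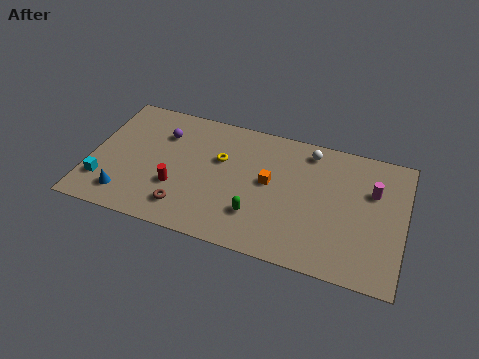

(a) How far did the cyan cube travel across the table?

2.9

From (3.4, 0.9) to (0.9, 2.3), the cyan cube covered √(2.5² + 1.4²) ≈ 2.9 units.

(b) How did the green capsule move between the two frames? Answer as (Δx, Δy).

(3.0, -1.1)

From the two frames, the green capsule sits at roughly (6.4, 3.6) before and (9.4, 2.5) after.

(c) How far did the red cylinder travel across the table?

3.3

The red cylinder moved from about (7.5, 5.2) to (4.9, 3.1), a distance of √(2.6² + 2.1²) ≈ 3.3.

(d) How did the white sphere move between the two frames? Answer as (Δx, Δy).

(0.9, 2.2)

The white sphere started near (11.0, 5.7) and ended near (11.9, 7.9).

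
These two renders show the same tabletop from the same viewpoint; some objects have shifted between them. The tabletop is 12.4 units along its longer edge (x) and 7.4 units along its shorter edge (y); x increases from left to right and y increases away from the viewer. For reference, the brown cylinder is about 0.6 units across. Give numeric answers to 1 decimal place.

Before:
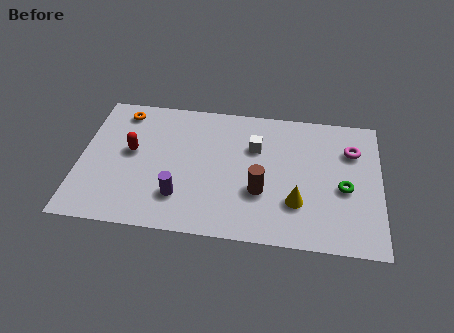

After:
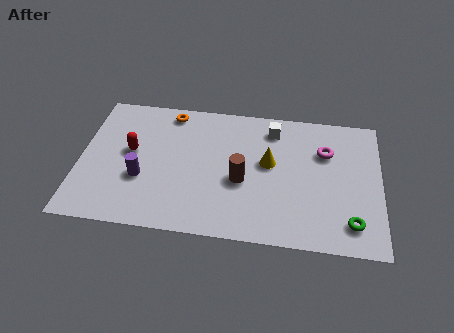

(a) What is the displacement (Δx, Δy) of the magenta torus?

(-1.1, -0.2)

The magenta torus was at about (11.2, 5.3) and moved to about (10.1, 5.1).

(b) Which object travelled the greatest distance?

the yellow cone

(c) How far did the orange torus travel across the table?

2.0

From (1.6, 6.3) to (3.6, 6.5), the orange torus covered √(2.0² + 0.2²) ≈ 2.0 units.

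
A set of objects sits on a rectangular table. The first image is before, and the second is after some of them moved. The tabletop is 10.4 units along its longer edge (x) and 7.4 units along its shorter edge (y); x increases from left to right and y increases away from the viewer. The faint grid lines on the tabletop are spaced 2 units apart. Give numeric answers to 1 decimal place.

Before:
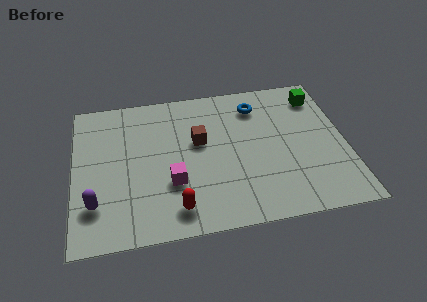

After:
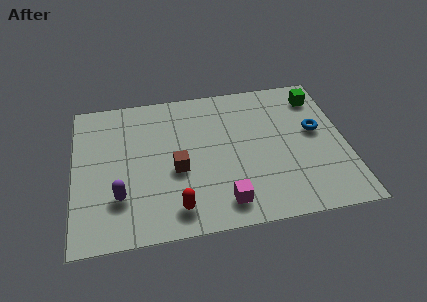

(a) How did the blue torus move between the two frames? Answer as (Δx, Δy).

(2.2, -1.7)

From the two frames, the blue torus sits at roughly (7.1, 5.9) before and (9.3, 4.2) after.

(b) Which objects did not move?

the green cube and the red capsule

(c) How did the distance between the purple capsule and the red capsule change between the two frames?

-0.8

The distance was about 3.1 in the first image and 2.3 in the second, so they moved 0.8 units closer together.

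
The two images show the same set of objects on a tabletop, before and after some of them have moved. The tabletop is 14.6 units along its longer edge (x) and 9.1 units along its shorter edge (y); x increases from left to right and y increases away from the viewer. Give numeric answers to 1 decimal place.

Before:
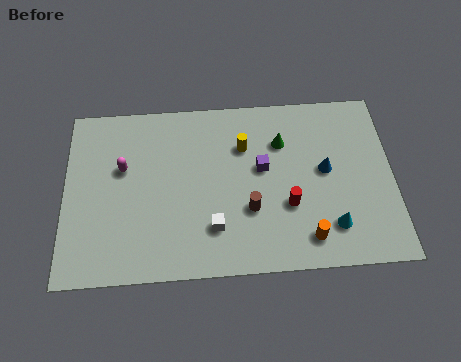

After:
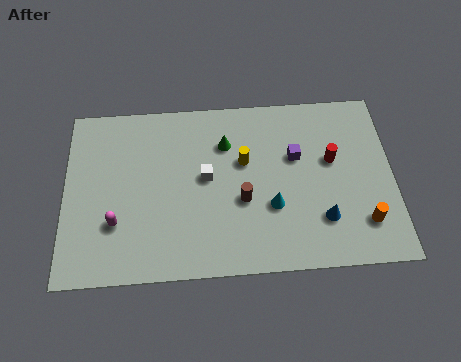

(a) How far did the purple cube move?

1.6

The purple cube was near (8.8, 5.2) before and (10.3, 5.7) after, so it travelled √(1.5² + 0.5²) ≈ 1.6 units.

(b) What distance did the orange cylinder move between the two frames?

2.6

From (10.7, 1.5) to (13.2, 2.1), the orange cylinder covered √(2.5² + 0.6²) ≈ 2.6 units.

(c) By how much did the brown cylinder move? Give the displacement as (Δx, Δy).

(-0.3, 0.5)

The brown cylinder was at about (8.2, 3.1) and moved to about (7.9, 3.6).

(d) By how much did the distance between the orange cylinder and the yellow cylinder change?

+0.7

The distance was about 5.6 in the first image and 6.3 in the second, so they moved 0.7 units further apart.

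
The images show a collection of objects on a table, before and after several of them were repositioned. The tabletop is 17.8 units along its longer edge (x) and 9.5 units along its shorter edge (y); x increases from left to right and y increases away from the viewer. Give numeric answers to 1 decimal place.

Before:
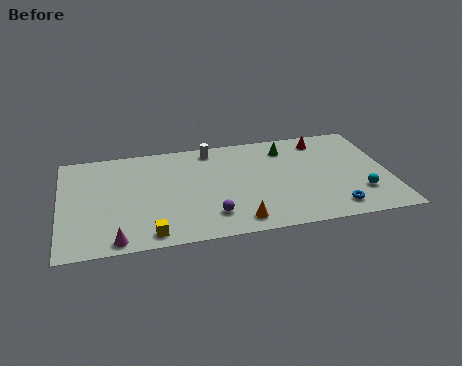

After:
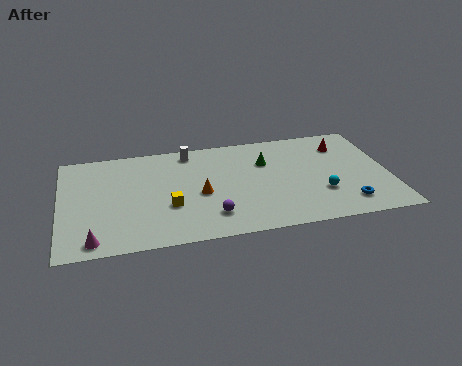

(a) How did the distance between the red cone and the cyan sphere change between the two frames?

-1.1

They were about 5.7 units apart before and 4.6 after — 1.1 units closer together.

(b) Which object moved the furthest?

the orange cone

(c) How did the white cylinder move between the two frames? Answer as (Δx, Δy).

(-1.2, 0.0)

From the two frames, the white cylinder sits at roughly (8.3, 8.3) before and (7.1, 8.3) after.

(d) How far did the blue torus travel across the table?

0.8

From (14.6, 1.5) to (15.3, 1.8), the blue torus covered √(0.7² + 0.3²) ≈ 0.8 units.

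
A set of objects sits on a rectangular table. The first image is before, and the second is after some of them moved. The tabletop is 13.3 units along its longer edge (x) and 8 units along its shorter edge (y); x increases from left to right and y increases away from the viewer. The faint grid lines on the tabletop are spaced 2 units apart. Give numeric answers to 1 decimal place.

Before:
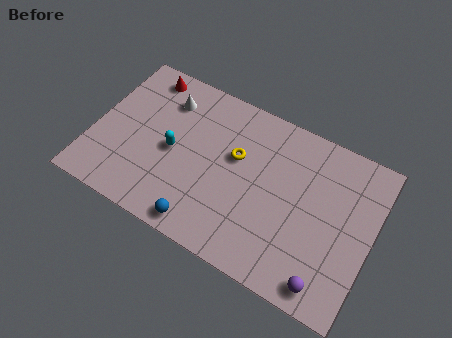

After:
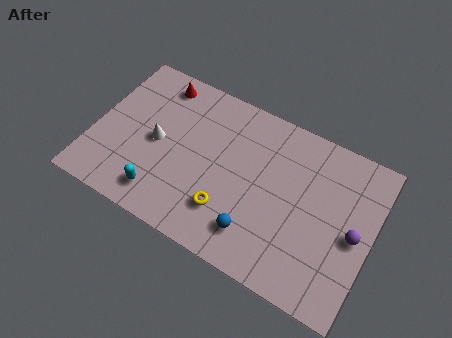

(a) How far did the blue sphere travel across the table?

2.5

The blue sphere was near (5.7, 0.9) before and (8.1, 1.7) after, so it travelled √(2.4² + 0.8²) ≈ 2.5 units.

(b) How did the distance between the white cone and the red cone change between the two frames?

+1.6

Before: roughly 1.4 units apart; after: 3.0. That's 1.6 units further apart.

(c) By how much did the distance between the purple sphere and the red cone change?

-1.0

They were about 11.4 units apart before and 10.4 after — 1.0 units closer together.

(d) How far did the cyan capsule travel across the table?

2.4

The cyan capsule moved from about (3.8, 3.8) to (3.6, 1.4), a distance of √(0.2² + 2.4²) ≈ 2.4.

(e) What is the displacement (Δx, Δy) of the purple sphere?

(0.9, 2.8)

The purple sphere was at about (11.6, 1.0) and moved to about (12.5, 3.8).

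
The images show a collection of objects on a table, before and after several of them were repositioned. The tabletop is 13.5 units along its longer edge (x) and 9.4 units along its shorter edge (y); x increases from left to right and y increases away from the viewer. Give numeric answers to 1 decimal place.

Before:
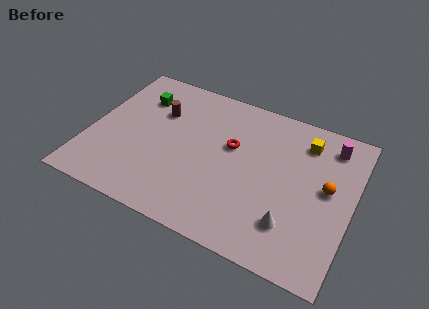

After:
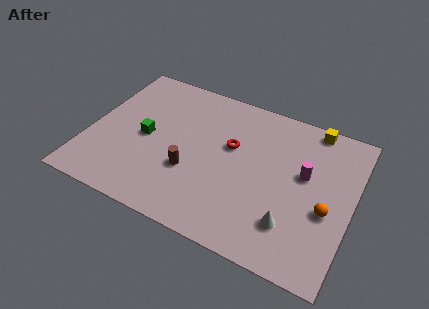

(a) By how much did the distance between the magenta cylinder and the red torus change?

-1.5

Before: roughly 5.3 units apart; after: 3.8. That's 1.5 units closer together.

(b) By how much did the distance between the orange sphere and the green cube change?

-0.8

Before: roughly 10.2 units apart; after: 9.4. That's 0.8 units closer together.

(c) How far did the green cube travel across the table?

2.6

From (2.2, 7.0) to (2.9, 4.5), the green cube covered √(0.7² + 2.5²) ≈ 2.6 units.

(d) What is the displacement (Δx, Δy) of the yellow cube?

(0.3, 1.1)

From the two frames, the yellow cube sits at roughly (10.8, 7.5) before and (11.1, 8.6) after.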